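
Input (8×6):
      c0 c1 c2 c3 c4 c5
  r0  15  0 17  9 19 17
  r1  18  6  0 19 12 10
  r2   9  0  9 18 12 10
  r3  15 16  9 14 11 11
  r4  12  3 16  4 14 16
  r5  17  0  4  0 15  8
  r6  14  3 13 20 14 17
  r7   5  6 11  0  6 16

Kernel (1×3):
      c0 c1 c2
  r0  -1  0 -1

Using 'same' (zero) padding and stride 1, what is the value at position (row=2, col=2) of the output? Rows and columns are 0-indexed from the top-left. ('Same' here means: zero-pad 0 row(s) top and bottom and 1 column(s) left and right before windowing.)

-18

The receptive field on the zero-padded input at this output position is [0 9 18]. Elementwise product with the kernel and sum: 0·-1 + 18·-1.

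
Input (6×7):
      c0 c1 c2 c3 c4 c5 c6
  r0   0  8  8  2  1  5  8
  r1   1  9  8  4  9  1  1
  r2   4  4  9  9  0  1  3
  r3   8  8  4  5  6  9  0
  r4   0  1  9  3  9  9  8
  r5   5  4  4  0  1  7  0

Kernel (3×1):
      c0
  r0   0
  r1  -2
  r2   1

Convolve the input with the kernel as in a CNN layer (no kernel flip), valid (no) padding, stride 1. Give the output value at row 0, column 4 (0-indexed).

-18

The receptive field on the input at this output position is [1 / 9 / 0]. Elementwise product with the kernel and sum: 9·-2 + 0·1.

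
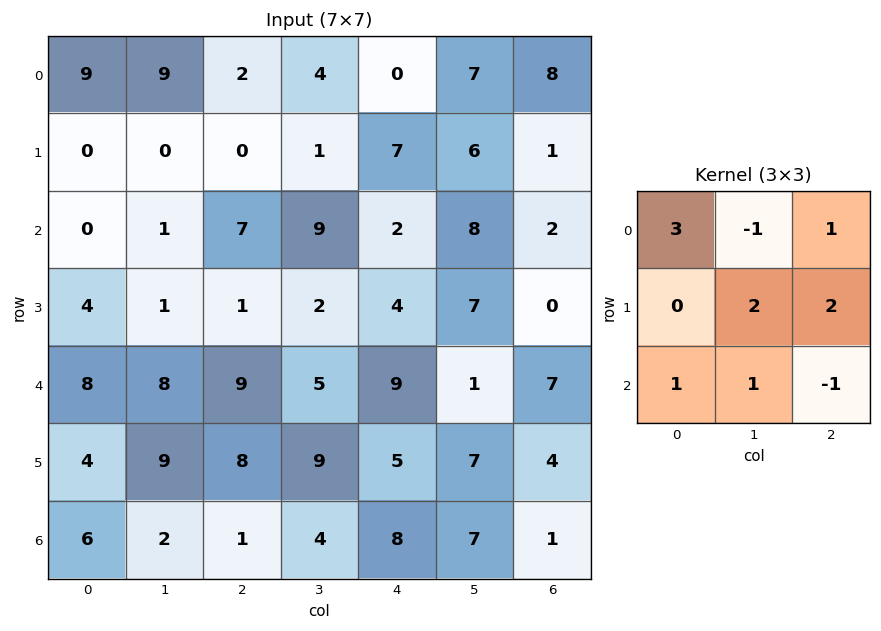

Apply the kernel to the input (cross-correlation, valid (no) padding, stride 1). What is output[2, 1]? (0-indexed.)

The receptive field on the input at this output position is [1 7 9 / 1 1 2 / 8 9 5]. Elementwise product with the kernel and sum: 1·3 + 7·-1 + 9·1 + 1·2 + 2·2 + 8·1 + 9·1 + 5·-1.

23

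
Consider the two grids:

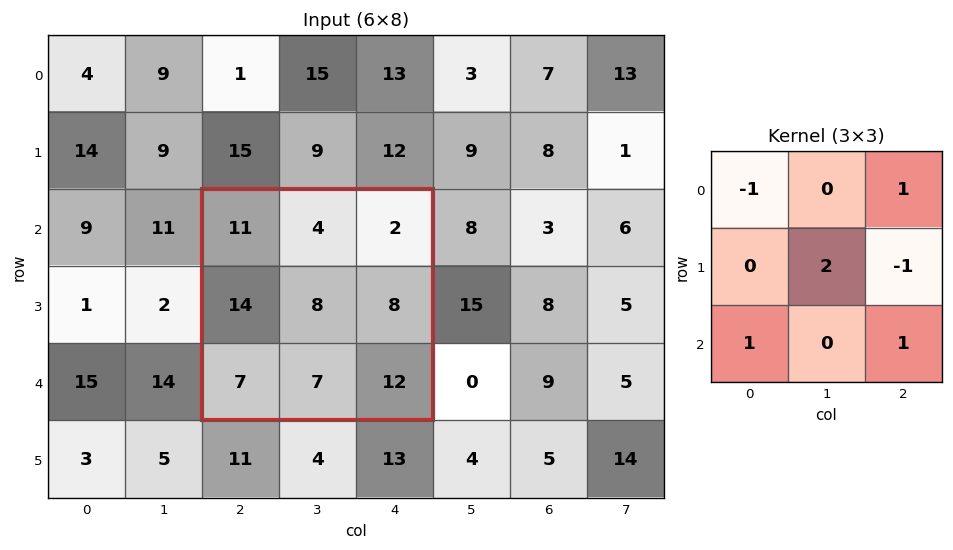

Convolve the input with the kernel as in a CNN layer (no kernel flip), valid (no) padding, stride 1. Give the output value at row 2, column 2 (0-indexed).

The receptive field on the input at this output position is [11 4 2 / 14 8 8 / 7 7 12]. Elementwise product with the kernel and sum: 11·-1 + 2·1 + 8·2 + 8·-1 + 7·1 + 12·1.

18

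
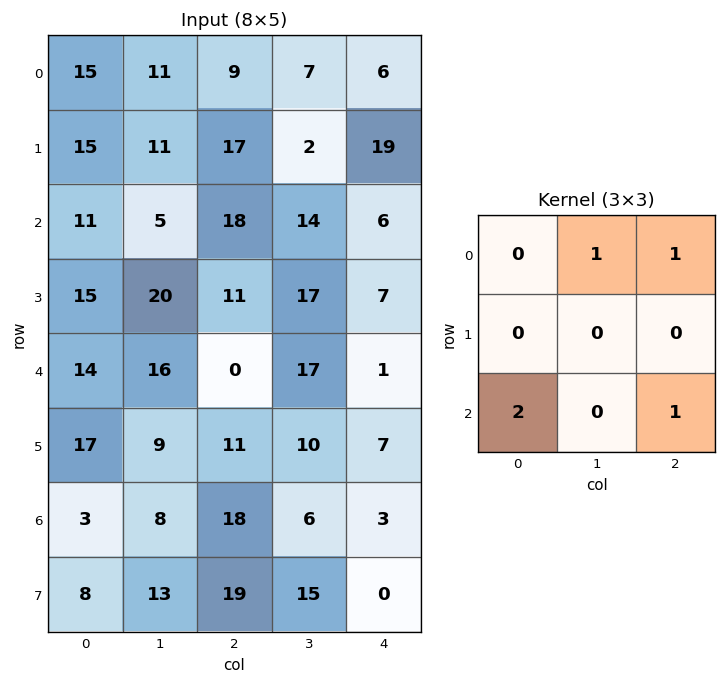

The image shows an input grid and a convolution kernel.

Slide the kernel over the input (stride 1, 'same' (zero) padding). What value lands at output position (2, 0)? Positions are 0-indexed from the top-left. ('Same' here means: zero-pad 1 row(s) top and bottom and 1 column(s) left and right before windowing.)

The receptive field on the zero-padded input at this output position is [0 15 11 / 0 11 5 / 0 15 20]. Elementwise product with the kernel and sum: 15·1 + 11·1 + 0·2 + 20·1.

46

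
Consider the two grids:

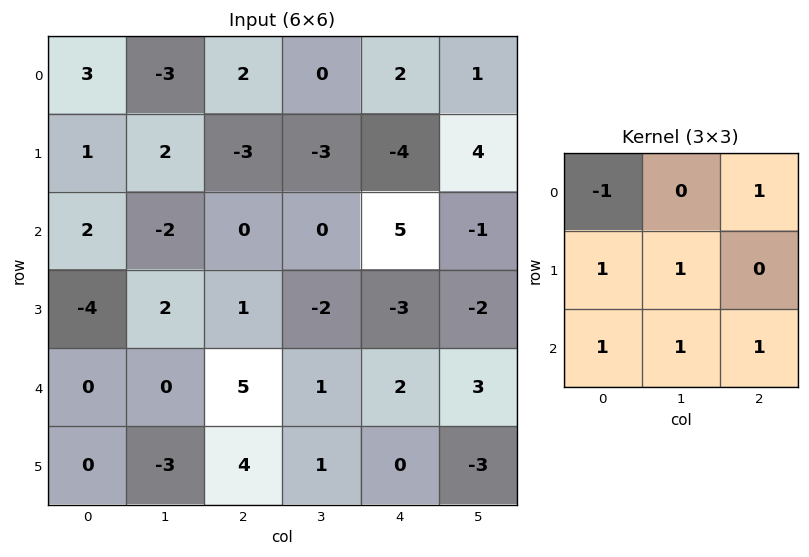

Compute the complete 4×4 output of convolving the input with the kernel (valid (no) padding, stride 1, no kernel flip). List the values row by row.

Output[0,0]: The receptive field on the input at this output position is [3 -3 2 / 1 2 -3 / 2 -2 0]. Elementwise product with the kernel and sum: 3·-1 + 2·1 + 1·1 + 2·1 + 2·1 + -2·1 + 0·1.
Output[0,1]: The receptive field on the input at this output position is [-3 2 0 / 2 -3 -3 / -2 0 0]. Elementwise product with the kernel and sum: -3·-1 + 0·1 + 2·1 + -3·1 + -2·1 + 0·1 + 0·1.

2 0 -1 -2
-5 -6 -5 5
1 11 12 0
6 3 7 1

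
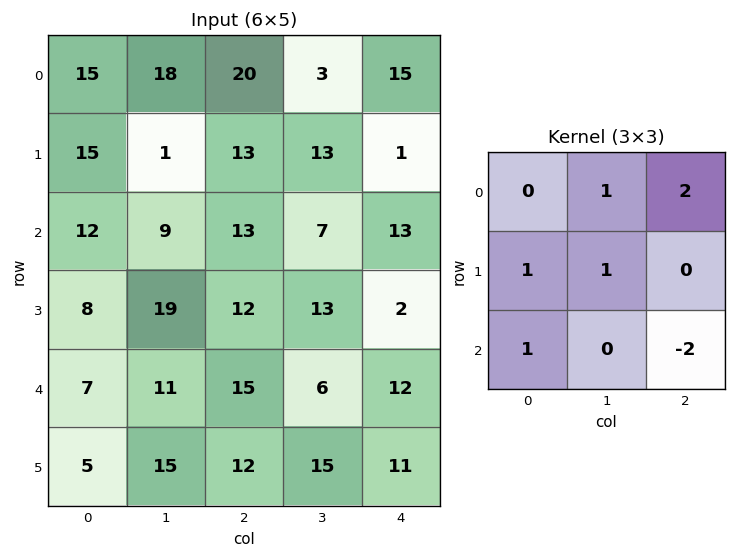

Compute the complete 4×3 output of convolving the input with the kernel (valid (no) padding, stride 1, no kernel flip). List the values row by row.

Output[0,0]: The receptive field on the input at this output position is [15 18 20 / 15 1 13 / 12 9 13]. Elementwise product with the kernel and sum: 18·1 + 20·2 + 15·1 + 1·1 + 12·1 + 13·-2.
Output[0,1]: The receptive field on the input at this output position is [18 20 3 / 1 13 13 / 9 13 7]. Elementwise product with the kernel and sum: 20·1 + 3·2 + 1·1 + 13·1 + 9·1 + 7·-2.

60 35 46
32 54 43
39 57 49
42 49 28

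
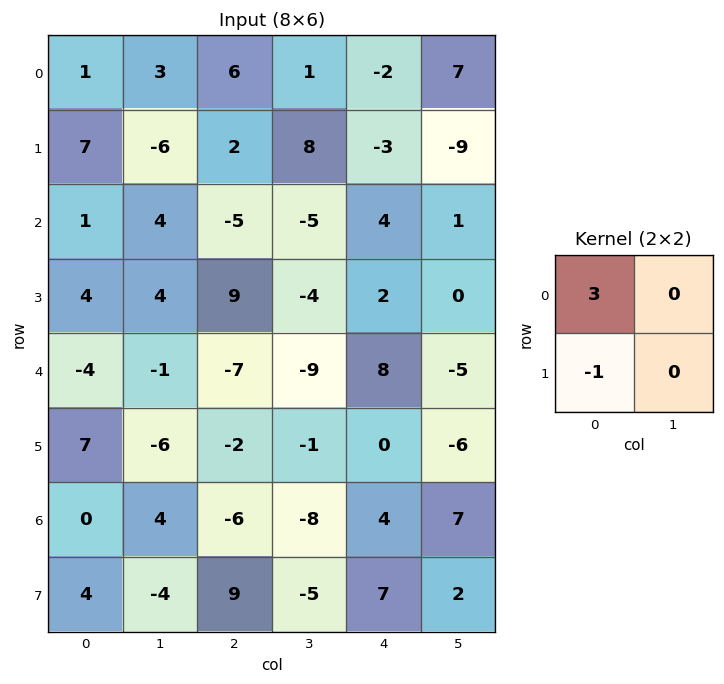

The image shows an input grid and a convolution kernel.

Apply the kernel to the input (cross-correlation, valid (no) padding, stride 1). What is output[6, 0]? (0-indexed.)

The receptive field on the input at this output position is [0 4 / 4 -4]. Elementwise product with the kernel and sum: 0·3 + 4·-1.

-4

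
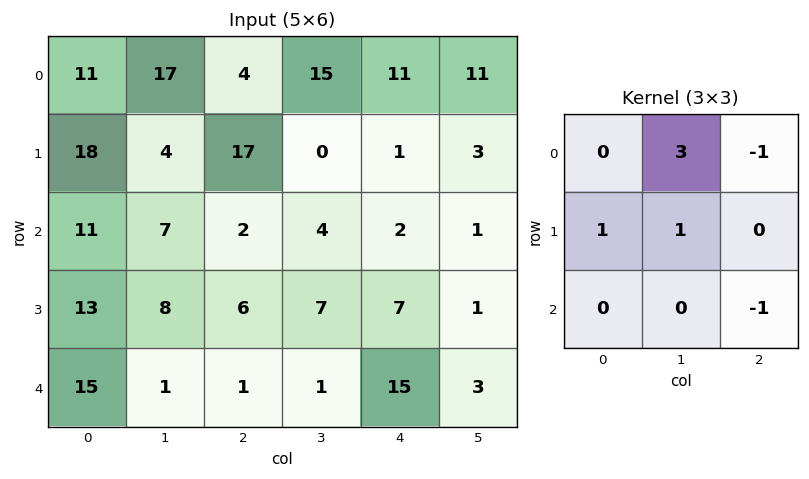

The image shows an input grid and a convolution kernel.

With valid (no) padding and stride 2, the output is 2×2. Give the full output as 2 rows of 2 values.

Output[0,0]: The receptive field on the input at this output position is [11 17 4 / 18 4 17 / 11 7 2]. Elementwise product with the kernel and sum: 17·3 + 4·-1 + 18·1 + 4·1 + 2·-1.

67 49
39 8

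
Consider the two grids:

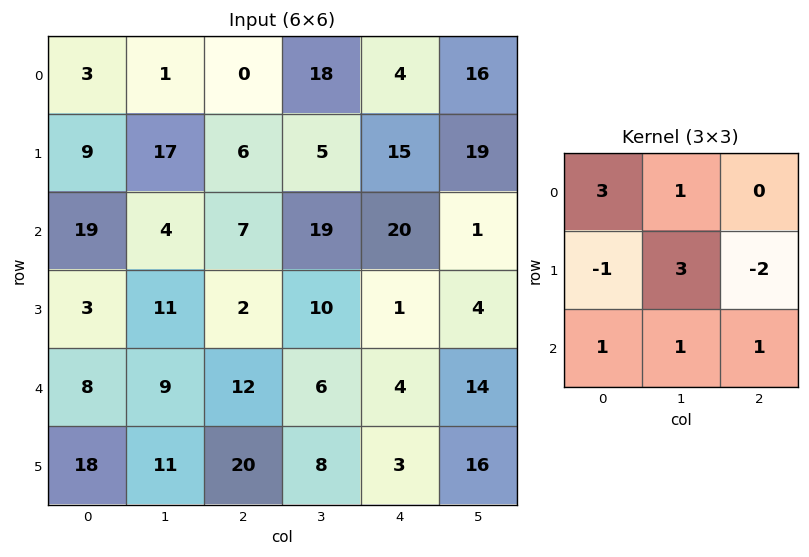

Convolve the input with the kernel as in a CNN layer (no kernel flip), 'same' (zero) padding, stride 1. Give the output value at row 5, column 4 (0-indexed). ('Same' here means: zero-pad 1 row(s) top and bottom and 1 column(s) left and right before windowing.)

The receptive field on the zero-padded input at this output position is [6 4 14 / 8 3 16 / 0 0 0]. Elementwise product with the kernel and sum: 6·3 + 4·1 + 8·-1 + 3·3 + 16·-2 + 0·1 + 0·1 + 0·1.

-9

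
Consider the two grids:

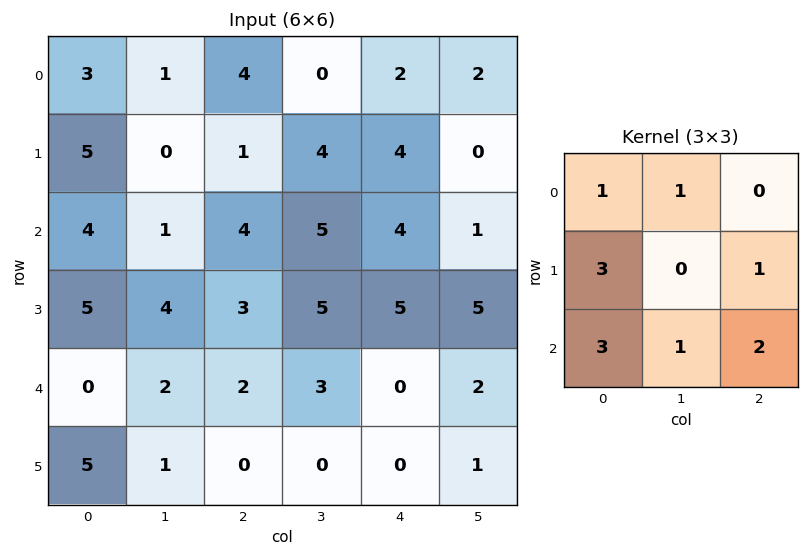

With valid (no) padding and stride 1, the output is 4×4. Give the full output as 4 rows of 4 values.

41 26 36 35
46 34 45 54
29 36 32 42
27 19 14 23

Output[0,0]: The receptive field on the input at this output position is [3 1 4 / 5 0 1 / 4 1 4]. Elementwise product with the kernel and sum: 3·1 + 1·1 + 5·3 + 1·1 + 4·3 + 1·1 + 4·2.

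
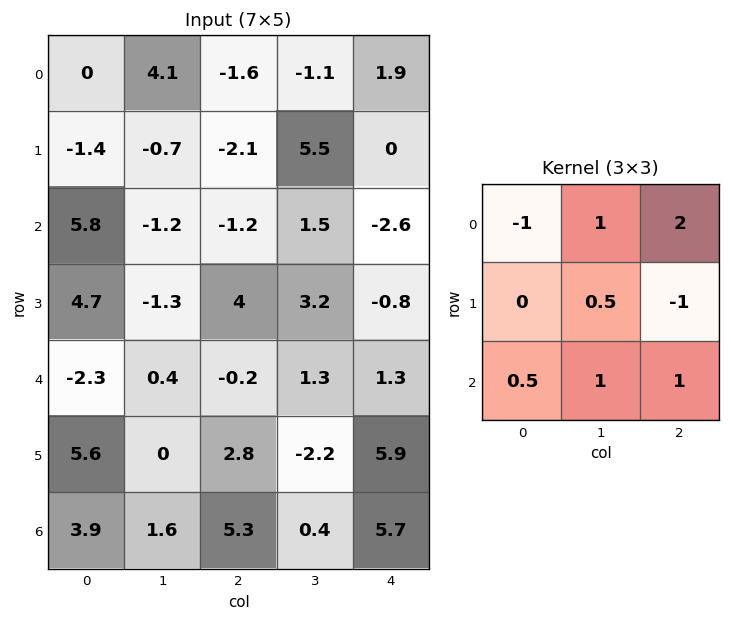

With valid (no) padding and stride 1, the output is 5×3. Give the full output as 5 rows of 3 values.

3.15 -14.75 5.35
2.15 14.05 15.35
-15 3.1 2.4
8 10.9 2.05
8.35 12.1 5.85

Output[0,0]: The receptive field on the input at this output position is [0 4.1 -1.6 / -1.4 -0.7 -2.1 / 5.8 -1.2 -1.2]. Elementwise product with the kernel and sum: 0·-1 + 4.1·1 + -1.6·2 + -0.7·0.5 + -2.1·-1 + 5.8·0.5 + -1.2·1 + -1.2·1.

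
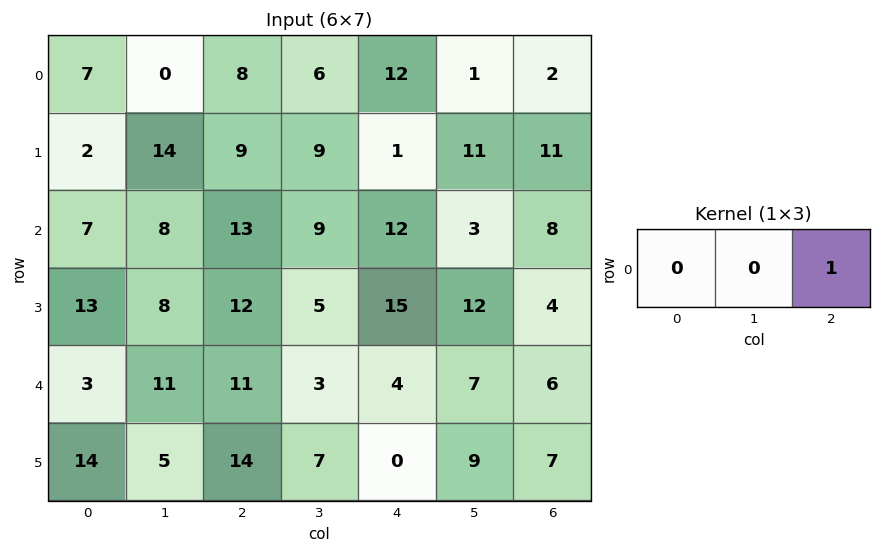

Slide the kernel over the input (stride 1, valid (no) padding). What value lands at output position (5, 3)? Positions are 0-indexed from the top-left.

9

The receptive field on the input at this output position is [7 0 9]. Elementwise product with the kernel and sum: 9·1.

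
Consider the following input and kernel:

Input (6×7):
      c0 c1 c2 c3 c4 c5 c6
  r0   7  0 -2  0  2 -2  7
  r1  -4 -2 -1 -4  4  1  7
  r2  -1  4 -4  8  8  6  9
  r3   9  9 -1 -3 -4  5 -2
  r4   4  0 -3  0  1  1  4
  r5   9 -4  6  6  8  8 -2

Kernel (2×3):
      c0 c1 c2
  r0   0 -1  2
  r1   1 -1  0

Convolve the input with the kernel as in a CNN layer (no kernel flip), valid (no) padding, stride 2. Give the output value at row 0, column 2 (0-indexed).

19

The receptive field on the input at this output position is [2 -2 7 / 4 1 7]. Elementwise product with the kernel and sum: -2·-1 + 7·2 + 4·1 + 1·-1.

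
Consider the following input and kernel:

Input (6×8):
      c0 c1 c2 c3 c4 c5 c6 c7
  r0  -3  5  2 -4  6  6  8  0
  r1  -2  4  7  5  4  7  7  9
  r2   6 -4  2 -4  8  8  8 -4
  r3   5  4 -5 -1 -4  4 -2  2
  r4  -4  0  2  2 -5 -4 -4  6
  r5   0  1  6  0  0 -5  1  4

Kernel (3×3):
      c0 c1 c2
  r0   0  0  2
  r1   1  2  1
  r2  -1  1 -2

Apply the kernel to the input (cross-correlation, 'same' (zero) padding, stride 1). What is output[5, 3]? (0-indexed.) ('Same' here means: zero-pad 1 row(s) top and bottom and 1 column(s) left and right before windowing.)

The receptive field on the zero-padded input at this output position is [2 2 -5 / 6 0 0 / 0 0 0]. Elementwise product with the kernel and sum: -5·2 + 6·1 + 0·2 + 0·1 + 0·-1 + 0·1 + 0·-2.

-4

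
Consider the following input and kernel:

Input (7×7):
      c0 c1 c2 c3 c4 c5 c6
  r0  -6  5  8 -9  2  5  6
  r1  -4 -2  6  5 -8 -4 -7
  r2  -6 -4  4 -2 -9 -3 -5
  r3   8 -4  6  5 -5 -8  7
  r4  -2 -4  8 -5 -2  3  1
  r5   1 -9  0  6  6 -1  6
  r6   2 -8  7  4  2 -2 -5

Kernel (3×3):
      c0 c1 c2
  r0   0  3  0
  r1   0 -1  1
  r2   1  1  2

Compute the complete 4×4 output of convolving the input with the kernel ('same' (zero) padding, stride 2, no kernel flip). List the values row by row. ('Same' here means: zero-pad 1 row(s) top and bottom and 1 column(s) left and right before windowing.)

Output[0,0]: The receptive field on the zero-padded input at this output position is [0 0 0 / 0 -6 5 / 0 -4 -2]. Elementwise product with the kernel and sum: 0·3 + -6·-1 + 5·1 + 0·1 + -4·1 + -2·2.

3 -3 -8 -17
-10 24 -34 -17
5 8 0 25
-7 -3 14 23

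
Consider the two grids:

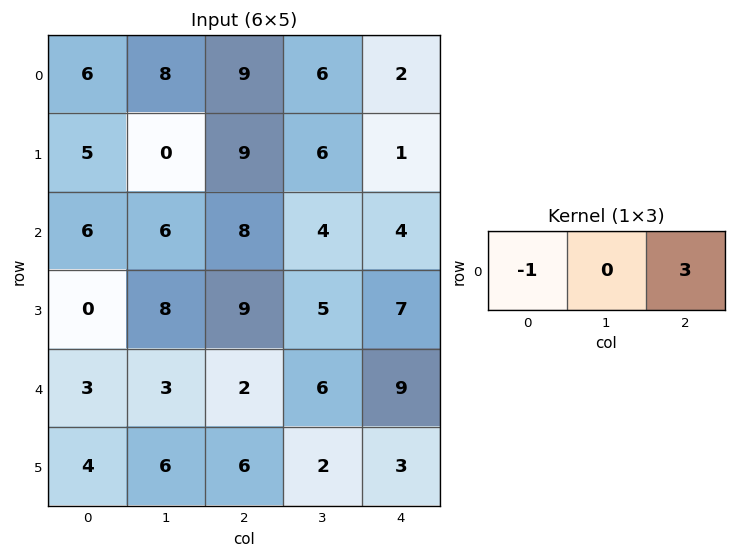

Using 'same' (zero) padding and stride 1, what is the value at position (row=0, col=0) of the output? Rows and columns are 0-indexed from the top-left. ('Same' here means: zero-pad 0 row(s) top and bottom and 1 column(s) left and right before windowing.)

The receptive field on the zero-padded input at this output position is [0 6 8]. Elementwise product with the kernel and sum: 0·-1 + 8·3.

24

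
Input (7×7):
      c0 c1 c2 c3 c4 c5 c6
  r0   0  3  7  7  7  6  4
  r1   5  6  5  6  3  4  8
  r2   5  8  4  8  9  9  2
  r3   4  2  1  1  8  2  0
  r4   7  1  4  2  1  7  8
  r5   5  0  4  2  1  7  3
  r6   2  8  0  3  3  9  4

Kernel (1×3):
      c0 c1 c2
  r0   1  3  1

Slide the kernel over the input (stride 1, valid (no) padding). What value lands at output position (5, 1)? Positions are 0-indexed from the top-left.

The receptive field on the input at this output position is [0 4 2]. Elementwise product with the kernel and sum: 0·1 + 4·3 + 2·1.

14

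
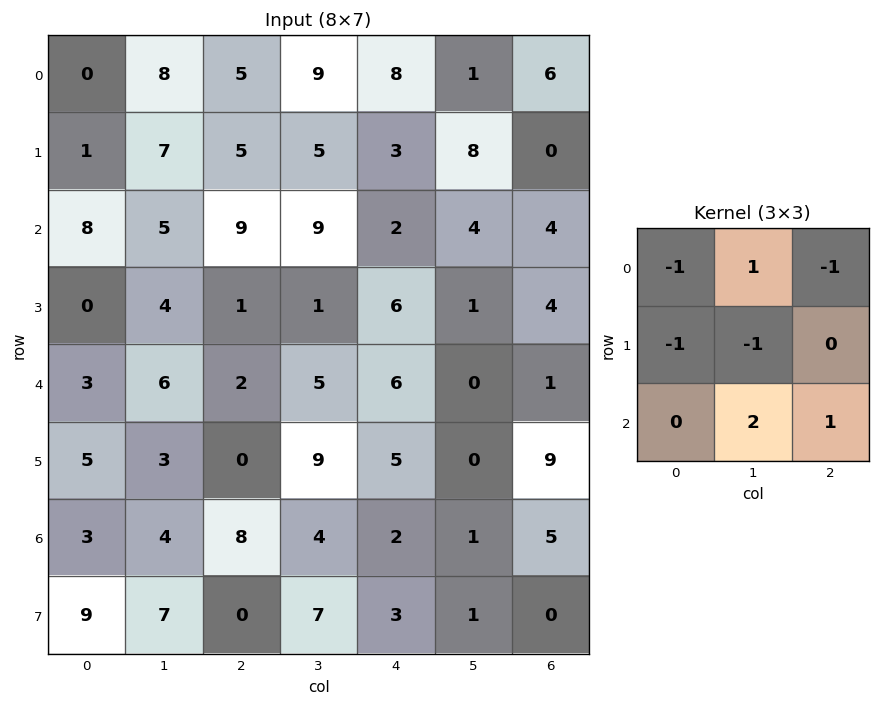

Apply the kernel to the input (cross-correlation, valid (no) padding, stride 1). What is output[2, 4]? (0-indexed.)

-8

The receptive field on the input at this output position is [2 4 4 / 6 1 4 / 6 0 1]. Elementwise product with the kernel and sum: 2·-1 + 4·1 + 4·-1 + 6·-1 + 1·-1 + 0·2 + 1·1.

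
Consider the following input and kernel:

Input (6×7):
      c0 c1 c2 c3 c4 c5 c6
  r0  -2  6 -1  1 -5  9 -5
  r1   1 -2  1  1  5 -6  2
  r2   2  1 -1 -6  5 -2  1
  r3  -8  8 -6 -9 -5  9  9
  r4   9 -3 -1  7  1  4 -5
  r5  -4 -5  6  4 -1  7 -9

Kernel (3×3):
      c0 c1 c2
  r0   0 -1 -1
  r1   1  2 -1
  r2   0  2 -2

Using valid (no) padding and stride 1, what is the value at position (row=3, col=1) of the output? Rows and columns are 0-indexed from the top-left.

7

The receptive field on the input at this output position is [8 -6 -9 / -3 -1 7 / -5 6 4]. Elementwise product with the kernel and sum: -6·-1 + -9·-1 + -3·1 + -1·2 + 7·-1 + 6·2 + 4·-2.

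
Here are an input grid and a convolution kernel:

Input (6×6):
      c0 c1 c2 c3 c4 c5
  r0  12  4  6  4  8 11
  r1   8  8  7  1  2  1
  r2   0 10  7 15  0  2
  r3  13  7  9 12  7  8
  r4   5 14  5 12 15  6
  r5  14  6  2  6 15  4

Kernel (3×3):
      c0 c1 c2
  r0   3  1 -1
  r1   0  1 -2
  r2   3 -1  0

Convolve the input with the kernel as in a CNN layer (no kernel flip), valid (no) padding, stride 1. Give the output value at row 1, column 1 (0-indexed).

19

The receptive field on the input at this output position is [8 7 1 / 10 7 15 / 7 9 12]. Elementwise product with the kernel and sum: 8·3 + 7·1 + 1·-1 + 7·1 + 15·-2 + 7·3 + 9·-1.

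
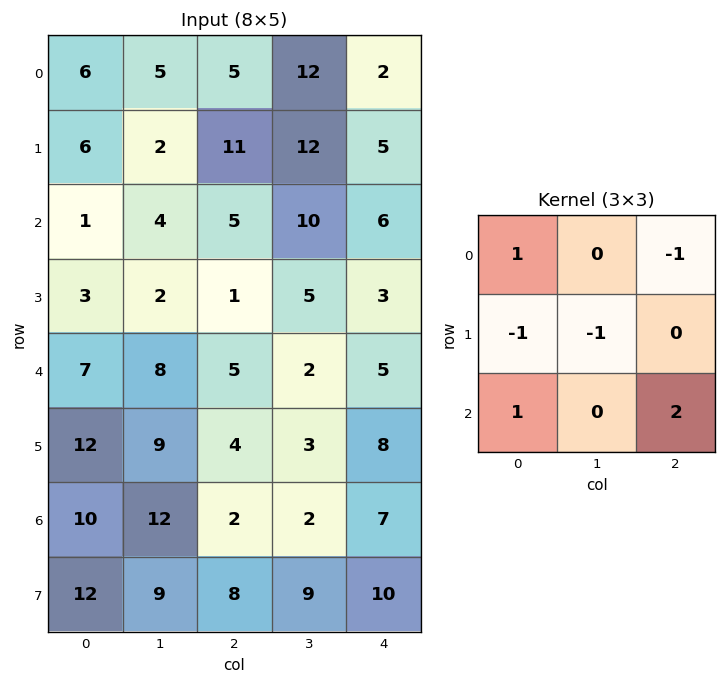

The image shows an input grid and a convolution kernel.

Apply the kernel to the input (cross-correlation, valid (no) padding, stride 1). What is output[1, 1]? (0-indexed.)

The receptive field on the input at this output position is [2 11 12 / 4 5 10 / 2 1 5]. Elementwise product with the kernel and sum: 2·1 + 12·-1 + 4·-1 + 5·-1 + 2·1 + 5·2.

-7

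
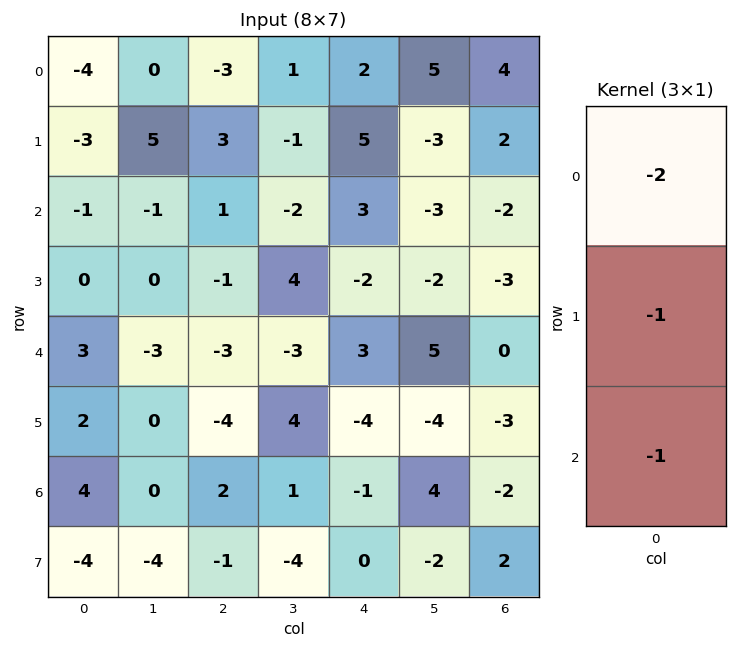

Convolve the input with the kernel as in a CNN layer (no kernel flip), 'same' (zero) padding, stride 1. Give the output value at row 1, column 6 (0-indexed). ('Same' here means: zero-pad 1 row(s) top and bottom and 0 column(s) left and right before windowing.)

-8

The receptive field on the zero-padded input at this output position is [4 / 2 / -2]. Elementwise product with the kernel and sum: 4·-2 + 2·-1 + -2·-1.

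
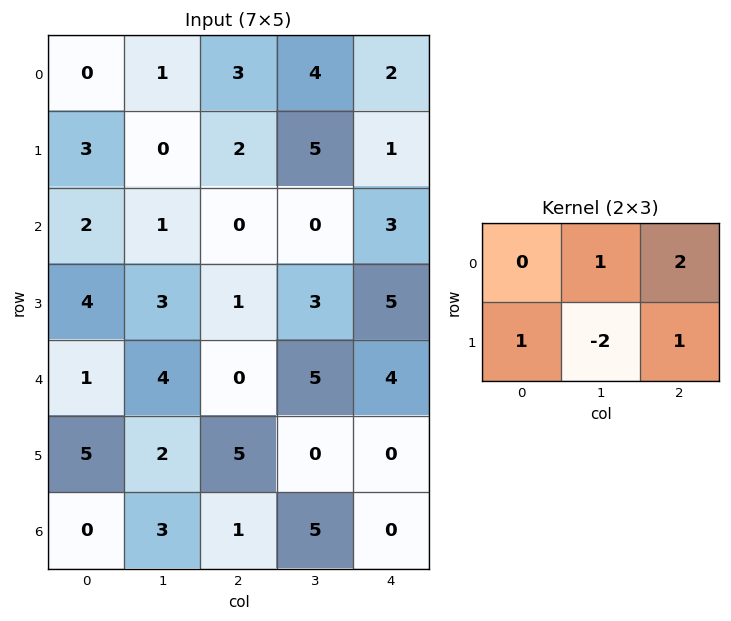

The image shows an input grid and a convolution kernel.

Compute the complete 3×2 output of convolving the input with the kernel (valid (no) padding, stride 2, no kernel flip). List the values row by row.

12 1
0 6
10 18

Output[0,0]: The receptive field on the input at this output position is [0 1 3 / 3 0 2]. Elementwise product with the kernel and sum: 1·1 + 3·2 + 3·1 + 0·-2 + 2·1.
Output[0,1]: The receptive field on the input at this output position is [3 4 2 / 2 5 1]. Elementwise product with the kernel and sum: 4·1 + 2·2 + 2·1 + 5·-2 + 1·1.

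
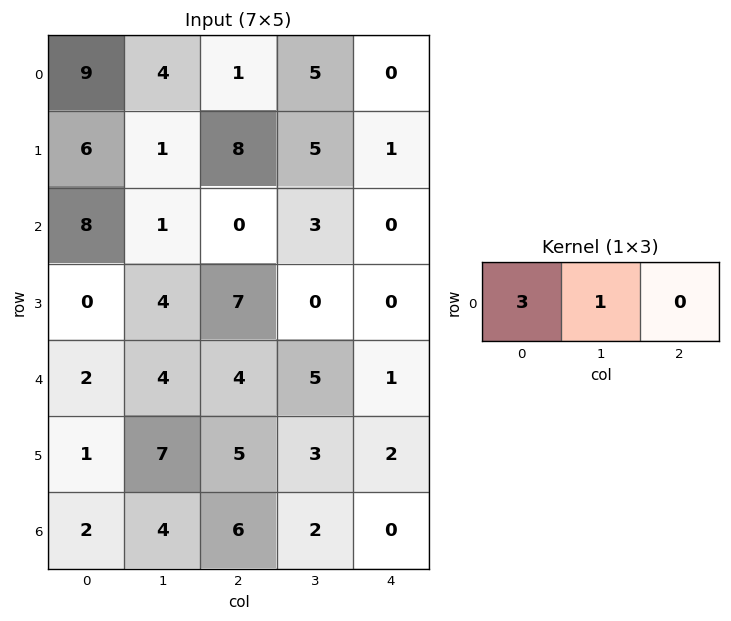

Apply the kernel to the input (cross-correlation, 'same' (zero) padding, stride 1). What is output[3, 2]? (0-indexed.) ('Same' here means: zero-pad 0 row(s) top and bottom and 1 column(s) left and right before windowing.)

The receptive field on the zero-padded input at this output position is [4 7 0]. Elementwise product with the kernel and sum: 4·3 + 7·1.

19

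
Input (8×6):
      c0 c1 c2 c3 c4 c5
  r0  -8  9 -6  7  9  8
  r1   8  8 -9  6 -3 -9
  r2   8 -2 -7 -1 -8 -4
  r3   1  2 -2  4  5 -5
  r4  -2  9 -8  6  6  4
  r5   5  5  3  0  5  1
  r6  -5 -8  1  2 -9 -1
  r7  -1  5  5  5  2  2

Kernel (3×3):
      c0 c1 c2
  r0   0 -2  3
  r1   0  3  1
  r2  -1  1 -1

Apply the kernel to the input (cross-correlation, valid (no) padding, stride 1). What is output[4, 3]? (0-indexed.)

The receptive field on the input at this output position is [6 6 4 / 0 5 1 / 2 -9 -1]. Elementwise product with the kernel and sum: 6·-2 + 4·3 + 5·3 + 1·1 + 2·-1 + -9·1 + -1·-1.

6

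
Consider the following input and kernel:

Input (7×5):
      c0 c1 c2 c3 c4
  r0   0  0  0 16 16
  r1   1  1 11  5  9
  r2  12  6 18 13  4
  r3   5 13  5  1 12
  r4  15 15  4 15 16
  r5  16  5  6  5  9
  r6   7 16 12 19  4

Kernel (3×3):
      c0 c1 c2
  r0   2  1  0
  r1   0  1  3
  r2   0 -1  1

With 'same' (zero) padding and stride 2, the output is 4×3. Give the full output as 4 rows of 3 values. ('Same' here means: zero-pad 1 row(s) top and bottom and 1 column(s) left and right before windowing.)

0 42 7
39 66 11
54 79 21
71 85 23

Output[0,0]: The receptive field on the zero-padded input at this output position is [0 0 0 / 0 0 0 / 0 1 1]. Elementwise product with the kernel and sum: 0·2 + 0·1 + 0·1 + 0·3 + 1·-1 + 1·1.
Output[0,1]: The receptive field on the zero-padded input at this output position is [0 0 0 / 0 0 16 / 1 11 5]. Elementwise product with the kernel and sum: 0·2 + 0·1 + 0·1 + 16·3 + 11·-1 + 5·1.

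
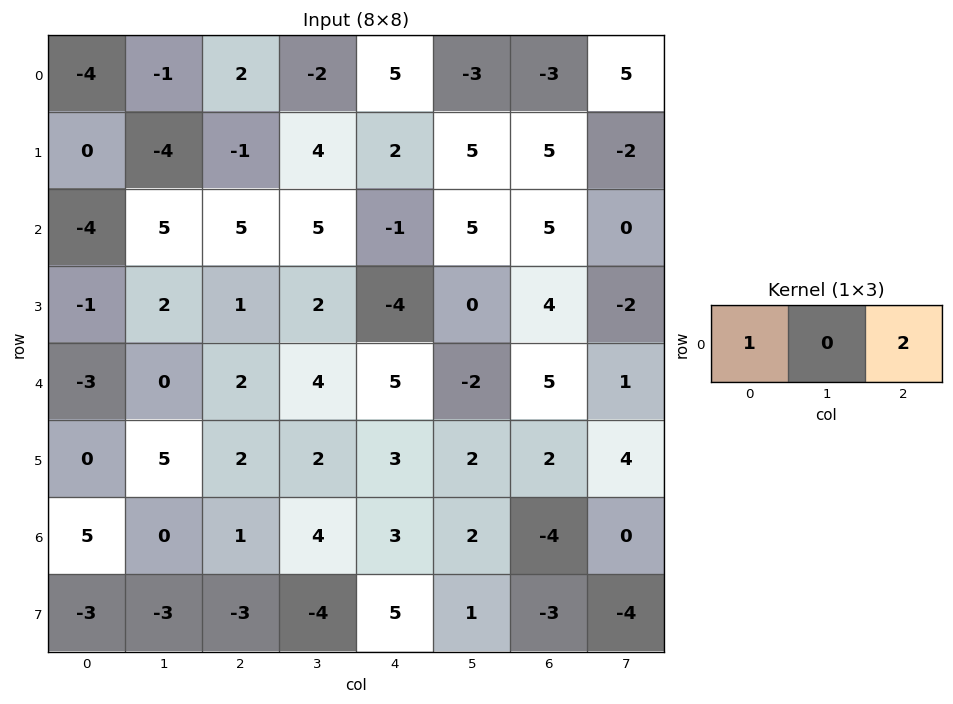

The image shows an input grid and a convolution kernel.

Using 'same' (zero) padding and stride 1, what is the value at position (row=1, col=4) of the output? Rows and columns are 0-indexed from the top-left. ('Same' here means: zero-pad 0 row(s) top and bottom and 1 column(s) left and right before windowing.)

The receptive field on the zero-padded input at this output position is [4 2 5]. Elementwise product with the kernel and sum: 4·1 + 5·2.

14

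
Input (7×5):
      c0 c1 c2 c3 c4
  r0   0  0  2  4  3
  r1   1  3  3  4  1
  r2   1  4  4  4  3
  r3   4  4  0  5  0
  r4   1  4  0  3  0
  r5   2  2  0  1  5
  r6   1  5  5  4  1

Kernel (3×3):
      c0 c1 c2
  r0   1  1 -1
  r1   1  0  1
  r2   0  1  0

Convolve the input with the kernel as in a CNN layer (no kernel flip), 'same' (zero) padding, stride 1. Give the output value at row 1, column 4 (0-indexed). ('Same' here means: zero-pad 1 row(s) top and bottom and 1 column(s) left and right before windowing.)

The receptive field on the zero-padded input at this output position is [4 3 0 / 4 1 0 / 4 3 0]. Elementwise product with the kernel and sum: 4·1 + 3·1 + 0·-1 + 4·1 + 0·1 + 3·1.

14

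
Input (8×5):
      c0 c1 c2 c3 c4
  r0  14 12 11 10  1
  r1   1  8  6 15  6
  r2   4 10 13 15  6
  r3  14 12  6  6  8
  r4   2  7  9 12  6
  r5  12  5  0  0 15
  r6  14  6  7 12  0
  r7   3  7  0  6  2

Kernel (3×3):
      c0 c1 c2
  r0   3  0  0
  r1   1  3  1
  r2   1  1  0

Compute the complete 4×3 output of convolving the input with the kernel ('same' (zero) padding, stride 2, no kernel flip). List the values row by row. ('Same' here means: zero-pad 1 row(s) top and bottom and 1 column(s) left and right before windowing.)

55 69 34
36 106 92
25 87 63
51 61 20

Output[0,0]: The receptive field on the zero-padded input at this output position is [0 0 0 / 0 14 12 / 0 1 8]. Elementwise product with the kernel and sum: 0·3 + 0·1 + 14·3 + 12·1 + 0·1 + 1·1.
Output[0,1]: The receptive field on the zero-padded input at this output position is [0 0 0 / 12 11 10 / 8 6 15]. Elementwise product with the kernel and sum: 0·3 + 12·1 + 11·3 + 10·1 + 8·1 + 6·1.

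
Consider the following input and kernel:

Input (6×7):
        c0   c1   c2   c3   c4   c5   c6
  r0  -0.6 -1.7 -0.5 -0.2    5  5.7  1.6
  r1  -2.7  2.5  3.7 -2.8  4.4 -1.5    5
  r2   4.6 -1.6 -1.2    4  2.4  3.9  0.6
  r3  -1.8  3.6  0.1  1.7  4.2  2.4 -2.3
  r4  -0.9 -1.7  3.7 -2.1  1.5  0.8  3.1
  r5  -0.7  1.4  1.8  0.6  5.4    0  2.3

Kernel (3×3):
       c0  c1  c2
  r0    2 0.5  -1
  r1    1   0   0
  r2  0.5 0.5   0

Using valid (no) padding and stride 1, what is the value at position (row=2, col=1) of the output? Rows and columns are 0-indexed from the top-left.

-3.2

The receptive field on the input at this output position is [-1.6 -1.2 4 / 3.6 0.1 1.7 / -1.7 3.7 -2.1]. Elementwise product with the kernel and sum: -1.6·2 + -1.2·0.5 + 4·-1 + 3.6·1 + -1.7·0.5 + 3.7·0.5.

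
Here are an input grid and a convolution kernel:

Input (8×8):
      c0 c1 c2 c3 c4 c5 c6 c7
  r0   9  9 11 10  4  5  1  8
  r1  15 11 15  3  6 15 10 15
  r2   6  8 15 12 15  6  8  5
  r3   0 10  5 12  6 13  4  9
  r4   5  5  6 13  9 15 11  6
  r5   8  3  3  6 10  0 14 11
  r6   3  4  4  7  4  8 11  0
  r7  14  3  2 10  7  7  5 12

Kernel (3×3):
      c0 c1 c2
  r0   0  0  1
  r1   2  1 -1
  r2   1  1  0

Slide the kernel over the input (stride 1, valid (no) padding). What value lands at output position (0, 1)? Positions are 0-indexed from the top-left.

The receptive field on the input at this output position is [9 11 10 / 11 15 3 / 8 15 12]. Elementwise product with the kernel and sum: 10·1 + 11·2 + 15·1 + 3·-1 + 8·1 + 15·1.

67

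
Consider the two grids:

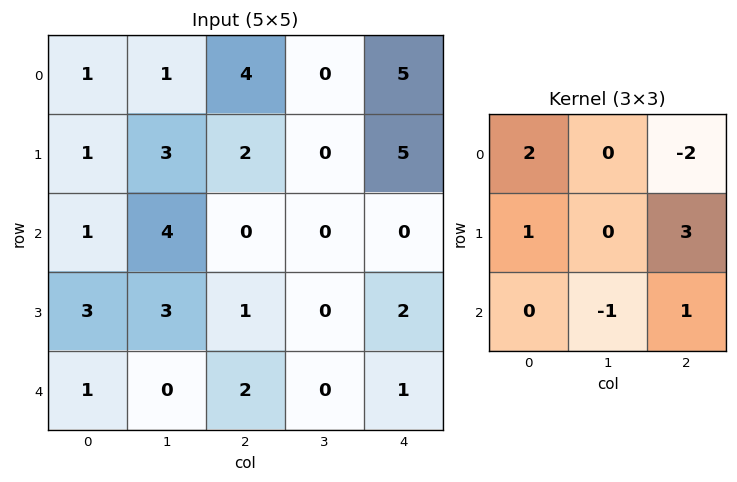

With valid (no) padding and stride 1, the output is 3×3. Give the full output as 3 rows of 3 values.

Output[0,0]: The receptive field on the input at this output position is [1 1 4 / 1 3 2 / 1 4 0]. Elementwise product with the kernel and sum: 1·2 + 4·-2 + 1·1 + 2·3 + 4·-1 + 0·1.
Output[0,1]: The receptive field on the input at this output position is [1 4 0 / 3 2 0 / 4 0 0]. Elementwise product with the kernel and sum: 1·2 + 0·-2 + 3·1 + 0·3 + 0·-1 + 0·1.

-3 5 15
-3 9 -4
10 9 8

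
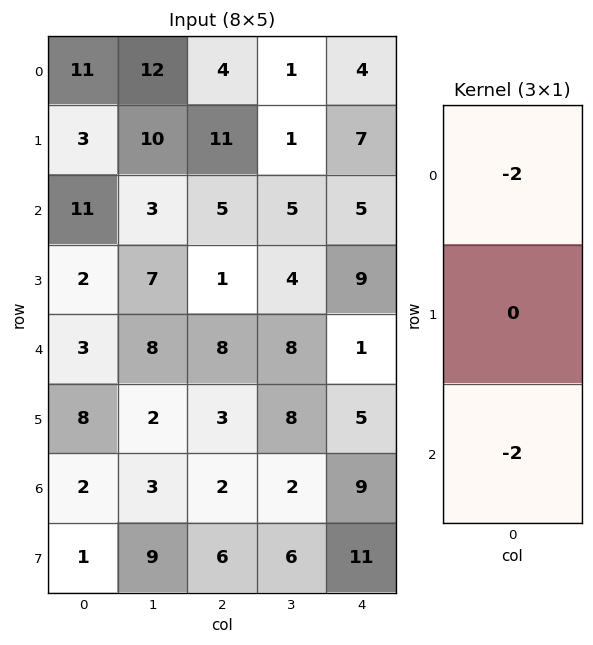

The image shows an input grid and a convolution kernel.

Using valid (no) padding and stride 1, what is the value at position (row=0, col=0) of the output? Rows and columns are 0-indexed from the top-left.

The receptive field on the input at this output position is [11 / 3 / 11]. Elementwise product with the kernel and sum: 11·-2 + 11·-2.

-44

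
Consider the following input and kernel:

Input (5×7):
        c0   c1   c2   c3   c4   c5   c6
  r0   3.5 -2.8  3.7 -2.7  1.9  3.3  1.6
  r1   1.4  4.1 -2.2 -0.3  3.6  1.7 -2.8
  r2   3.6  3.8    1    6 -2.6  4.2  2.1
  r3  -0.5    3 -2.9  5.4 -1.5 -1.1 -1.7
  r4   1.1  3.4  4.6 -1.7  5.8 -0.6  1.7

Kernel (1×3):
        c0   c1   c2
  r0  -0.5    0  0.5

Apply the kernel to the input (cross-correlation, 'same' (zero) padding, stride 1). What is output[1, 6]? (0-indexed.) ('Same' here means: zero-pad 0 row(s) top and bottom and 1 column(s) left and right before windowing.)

-0.85

The receptive field on the zero-padded input at this output position is [1.7 -2.8 0]. Elementwise product with the kernel and sum: 1.7·-0.5 + 0·0.5.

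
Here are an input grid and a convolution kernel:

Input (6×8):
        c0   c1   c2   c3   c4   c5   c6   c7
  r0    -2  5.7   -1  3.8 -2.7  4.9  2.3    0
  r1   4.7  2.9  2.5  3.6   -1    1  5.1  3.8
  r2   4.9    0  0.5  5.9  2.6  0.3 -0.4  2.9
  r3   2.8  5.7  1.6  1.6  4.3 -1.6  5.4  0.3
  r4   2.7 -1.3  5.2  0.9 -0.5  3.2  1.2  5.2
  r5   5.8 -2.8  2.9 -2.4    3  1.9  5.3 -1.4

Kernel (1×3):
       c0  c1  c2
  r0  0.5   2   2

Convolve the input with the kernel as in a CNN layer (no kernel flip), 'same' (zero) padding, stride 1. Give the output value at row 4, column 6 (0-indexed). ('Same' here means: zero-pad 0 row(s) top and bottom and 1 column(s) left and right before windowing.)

14.4

The receptive field on the zero-padded input at this output position is [3.2 1.2 5.2]. Elementwise product with the kernel and sum: 3.2·0.5 + 1.2·2 + 5.2·2.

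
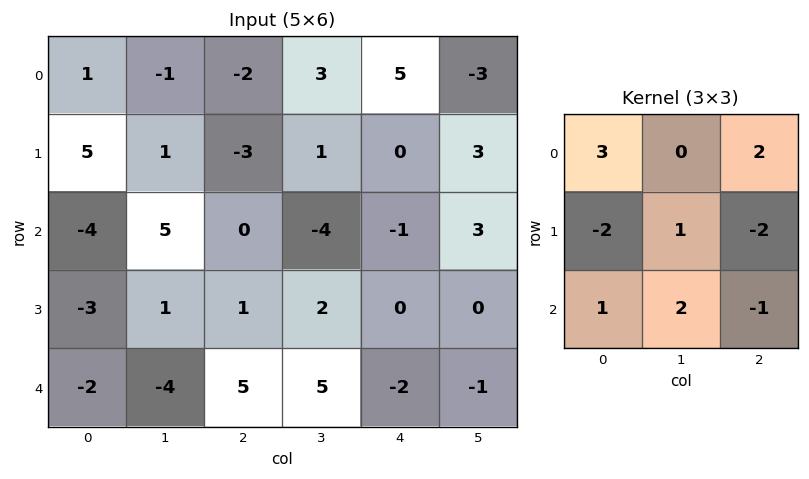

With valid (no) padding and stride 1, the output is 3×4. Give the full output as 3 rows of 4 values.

Output[0,0]: The receptive field on the input at this output position is [1 -1 -2 / 5 1 -3 / -4 5 0]. Elementwise product with the kernel and sum: 1·3 + -2·2 + 5·-2 + 1·1 + -3·-2 + -4·1 + 5·2 + 0·-1.
Output[0,1]: The receptive field on the input at this output position is [-1 -2 3 / 1 -3 1 / 5 0 -4]. Elementwise product with the kernel and sum: -1·3 + 3·2 + 1·-2 + -3·1 + 1·-2 + 5·1 + 0·2 + -4·-1.

2 5 4 -14
20 4 -6 12
-22 3 15 -8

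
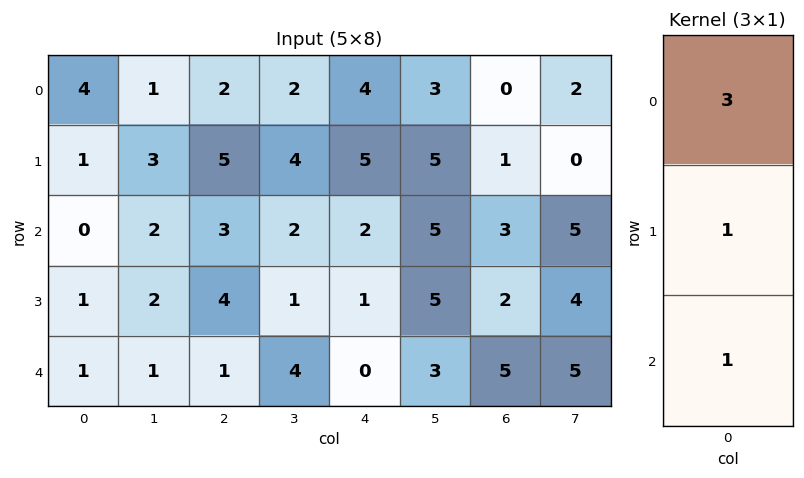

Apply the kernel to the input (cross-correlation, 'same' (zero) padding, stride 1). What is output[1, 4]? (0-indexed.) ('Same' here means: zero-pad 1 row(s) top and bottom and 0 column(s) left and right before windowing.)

The receptive field on the zero-padded input at this output position is [4 / 5 / 2]. Elementwise product with the kernel and sum: 4·3 + 5·1 + 2·1.

19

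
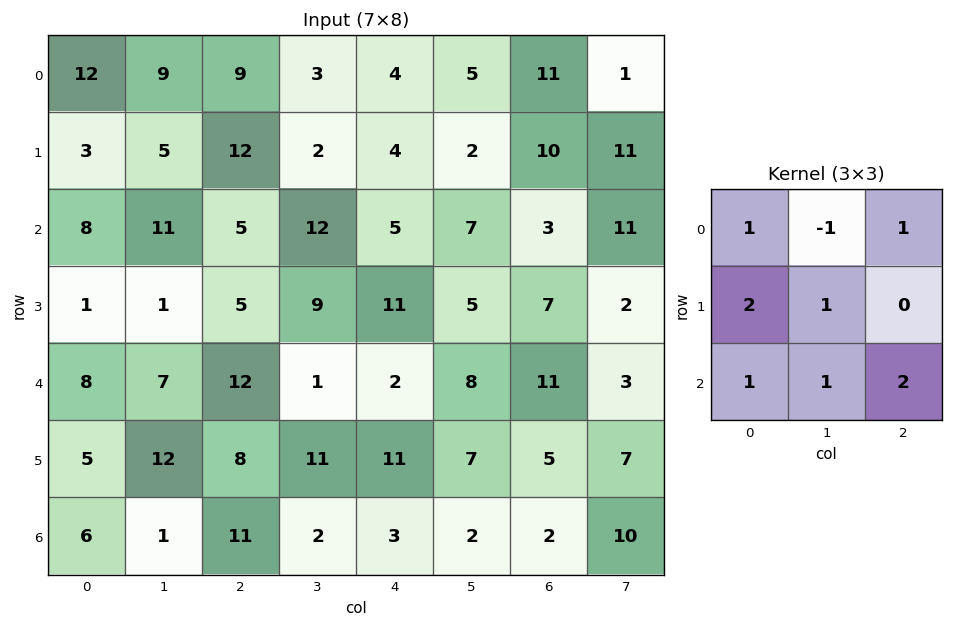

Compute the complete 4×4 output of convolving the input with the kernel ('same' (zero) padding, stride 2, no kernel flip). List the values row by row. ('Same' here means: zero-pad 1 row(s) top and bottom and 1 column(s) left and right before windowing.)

25 48 20 55
13 46 59 36
37 73 43 53
13 28 14 15

Output[0,0]: The receptive field on the zero-padded input at this output position is [0 0 0 / 0 12 9 / 0 3 5]. Elementwise product with the kernel and sum: 0·1 + 0·-1 + 0·1 + 0·2 + 12·1 + 0·1 + 3·1 + 5·2.
Output[0,1]: The receptive field on the zero-padded input at this output position is [0 0 0 / 9 9 3 / 5 12 2]. Elementwise product with the kernel and sum: 0·1 + 0·-1 + 0·1 + 9·2 + 9·1 + 5·1 + 12·1 + 2·2.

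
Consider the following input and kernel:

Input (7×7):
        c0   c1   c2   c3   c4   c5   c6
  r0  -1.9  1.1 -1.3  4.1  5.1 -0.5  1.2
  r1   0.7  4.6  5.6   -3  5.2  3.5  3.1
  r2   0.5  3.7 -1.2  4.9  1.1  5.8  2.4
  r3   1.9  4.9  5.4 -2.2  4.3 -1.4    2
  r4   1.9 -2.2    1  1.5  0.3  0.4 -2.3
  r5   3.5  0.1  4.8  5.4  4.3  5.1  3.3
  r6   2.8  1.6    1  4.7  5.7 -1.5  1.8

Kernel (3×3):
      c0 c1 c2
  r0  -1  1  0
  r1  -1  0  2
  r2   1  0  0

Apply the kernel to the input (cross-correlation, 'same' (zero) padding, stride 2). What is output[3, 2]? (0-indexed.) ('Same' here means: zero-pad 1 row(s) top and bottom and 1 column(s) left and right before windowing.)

The receptive field on the zero-padded input at this output position is [5.4 4.3 5.1 / 4.7 5.7 -1.5 / 0 0 0]. Elementwise product with the kernel and sum: 5.4·-1 + 4.3·1 + 4.7·-1 + -1.5·2 + 0·1.

-8.8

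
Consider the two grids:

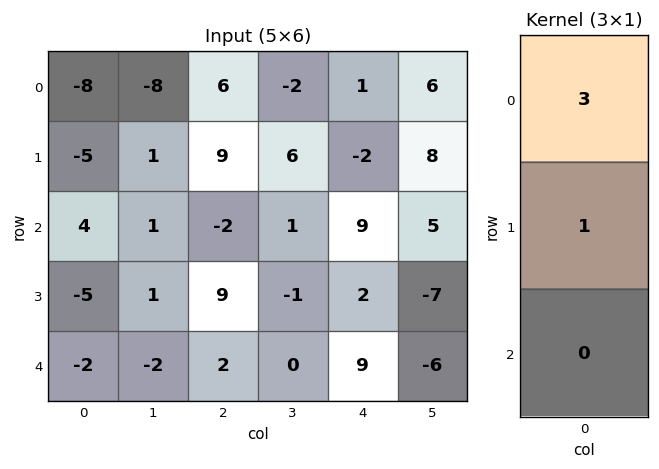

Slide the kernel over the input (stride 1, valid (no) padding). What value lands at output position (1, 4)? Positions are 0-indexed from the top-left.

The receptive field on the input at this output position is [-2 / 9 / 2]. Elementwise product with the kernel and sum: -2·3 + 9·1.

3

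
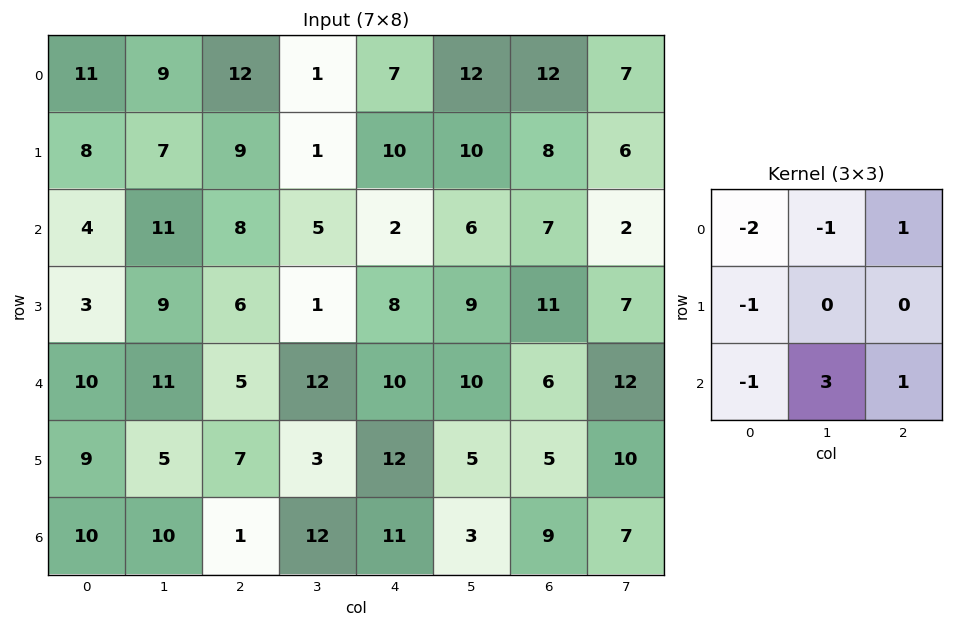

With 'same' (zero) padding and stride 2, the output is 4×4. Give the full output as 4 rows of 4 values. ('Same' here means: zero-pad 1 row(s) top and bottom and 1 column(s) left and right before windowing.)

Output[0,0]: The receptive field on the zero-padded input at this output position is [0 0 0 / 0 11 9 / 0 8 7]. Elementwise product with the kernel and sum: 0·-2 + 0·-1 + 0·1 + 0·-1 + 0·-1 + 8·3 + 7·1.
Output[0,1]: The receptive field on the zero-padded input at this output position is [0 0 0 / 9 12 1 / 7 9 1]. Elementwise product with the kernel and sum: 0·-2 + 0·-1 + 0·1 + 9·-1 + 7·-1 + 9·3 + 1·1.

31 12 38 8
17 -23 25 3
38 -15 25 -12
-4 -24 -25 -8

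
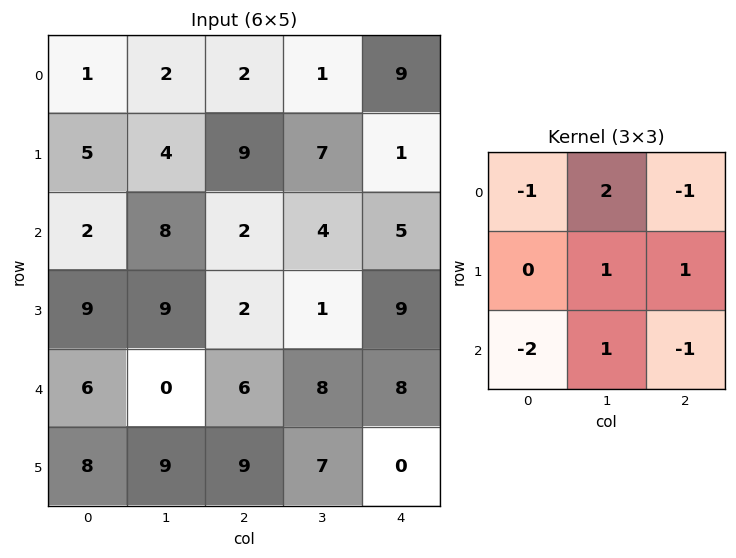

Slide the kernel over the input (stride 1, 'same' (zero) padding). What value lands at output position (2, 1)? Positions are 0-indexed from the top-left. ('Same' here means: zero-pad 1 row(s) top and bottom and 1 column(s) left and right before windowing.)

The receptive field on the zero-padded input at this output position is [5 4 9 / 2 8 2 / 9 9 2]. Elementwise product with the kernel and sum: 5·-1 + 4·2 + 9·-1 + 8·1 + 2·1 + 9·-2 + 9·1 + 2·-1.

-7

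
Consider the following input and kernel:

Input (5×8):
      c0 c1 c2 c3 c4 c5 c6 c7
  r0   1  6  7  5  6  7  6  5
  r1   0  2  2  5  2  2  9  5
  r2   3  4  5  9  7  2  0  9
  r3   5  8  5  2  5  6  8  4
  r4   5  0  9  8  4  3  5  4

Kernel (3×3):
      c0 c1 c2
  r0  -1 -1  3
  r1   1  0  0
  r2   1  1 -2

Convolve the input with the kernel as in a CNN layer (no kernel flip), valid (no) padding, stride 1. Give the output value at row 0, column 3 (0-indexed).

27

The receptive field on the input at this output position is [5 6 7 / 5 2 2 / 9 7 2]. Elementwise product with the kernel and sum: 5·-1 + 6·-1 + 7·3 + 5·1 + 9·1 + 7·1 + 2·-2.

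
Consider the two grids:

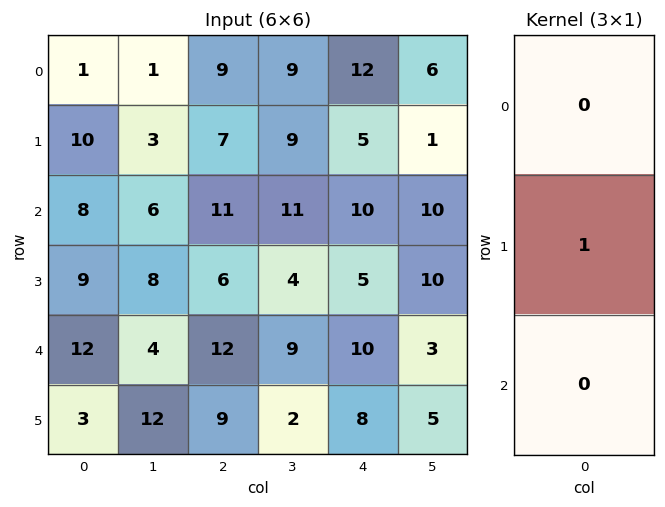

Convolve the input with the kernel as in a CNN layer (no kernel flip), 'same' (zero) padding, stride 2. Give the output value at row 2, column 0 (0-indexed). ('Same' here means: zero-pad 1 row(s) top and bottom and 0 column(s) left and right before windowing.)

The receptive field on the zero-padded input at this output position is [9 / 12 / 3]. Elementwise product with the kernel and sum: 12·1.

12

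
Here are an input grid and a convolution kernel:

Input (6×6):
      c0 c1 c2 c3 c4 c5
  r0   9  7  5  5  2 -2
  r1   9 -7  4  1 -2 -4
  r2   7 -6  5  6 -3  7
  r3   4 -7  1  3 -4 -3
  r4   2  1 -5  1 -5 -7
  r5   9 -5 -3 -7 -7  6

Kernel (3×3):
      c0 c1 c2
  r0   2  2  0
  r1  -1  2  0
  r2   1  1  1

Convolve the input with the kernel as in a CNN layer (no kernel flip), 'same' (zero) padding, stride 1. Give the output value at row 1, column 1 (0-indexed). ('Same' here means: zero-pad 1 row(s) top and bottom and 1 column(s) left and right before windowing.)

The receptive field on the zero-padded input at this output position is [9 7 5 / 9 -7 4 / 7 -6 5]. Elementwise product with the kernel and sum: 9·2 + 7·2 + 9·-1 + -7·2 + 7·1 + -6·1 + 5·1.

15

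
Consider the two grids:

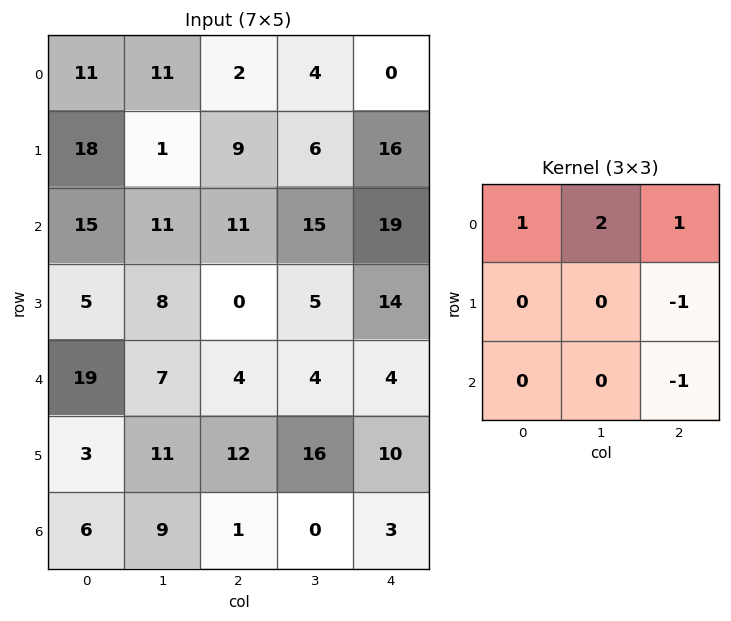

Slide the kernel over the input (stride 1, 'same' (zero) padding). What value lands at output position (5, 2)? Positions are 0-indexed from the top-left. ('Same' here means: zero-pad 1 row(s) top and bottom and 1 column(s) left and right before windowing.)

3

The receptive field on the zero-padded input at this output position is [7 4 4 / 11 12 16 / 9 1 0]. Elementwise product with the kernel and sum: 7·1 + 4·2 + 4·1 + 16·-1 + 0·-1.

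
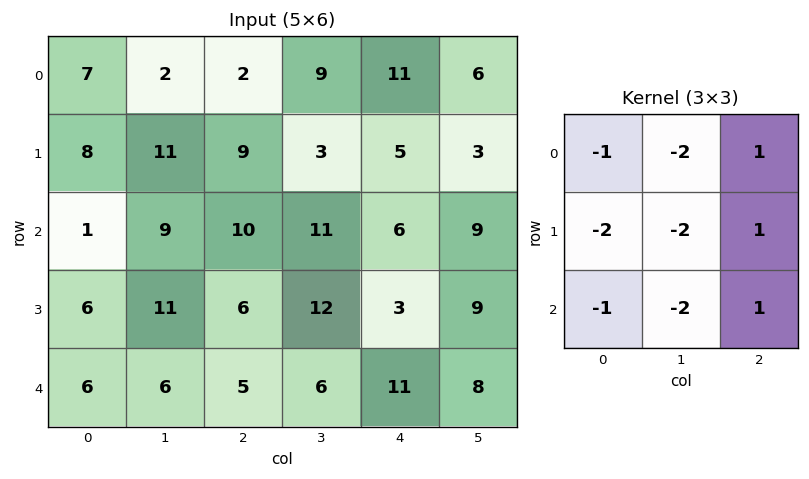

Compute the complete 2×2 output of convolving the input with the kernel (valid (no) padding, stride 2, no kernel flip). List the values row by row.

-47 -54
-50 -65

Output[0,0]: The receptive field on the input at this output position is [7 2 2 / 8 11 9 / 1 9 10]. Elementwise product with the kernel and sum: 7·-1 + 2·-2 + 2·1 + 8·-2 + 11·-2 + 9·1 + 1·-1 + 9·-2 + 10·1.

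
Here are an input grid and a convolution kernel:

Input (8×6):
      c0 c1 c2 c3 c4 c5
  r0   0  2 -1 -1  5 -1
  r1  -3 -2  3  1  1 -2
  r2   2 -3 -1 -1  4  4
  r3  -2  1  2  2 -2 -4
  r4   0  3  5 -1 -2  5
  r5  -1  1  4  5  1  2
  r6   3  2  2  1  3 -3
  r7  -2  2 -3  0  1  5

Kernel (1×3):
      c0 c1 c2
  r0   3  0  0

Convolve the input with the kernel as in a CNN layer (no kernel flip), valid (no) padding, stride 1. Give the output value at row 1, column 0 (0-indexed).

-9

The receptive field on the input at this output position is [-3 -2 3]. Elementwise product with the kernel and sum: -3·3.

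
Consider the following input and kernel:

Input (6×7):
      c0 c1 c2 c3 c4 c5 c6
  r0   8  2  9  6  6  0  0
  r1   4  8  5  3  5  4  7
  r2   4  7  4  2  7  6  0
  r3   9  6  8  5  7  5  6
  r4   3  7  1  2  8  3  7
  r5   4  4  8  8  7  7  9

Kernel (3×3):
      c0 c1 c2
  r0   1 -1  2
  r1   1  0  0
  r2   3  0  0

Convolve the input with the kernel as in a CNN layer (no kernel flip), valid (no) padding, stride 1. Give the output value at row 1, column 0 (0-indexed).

37

The receptive field on the input at this output position is [4 8 5 / 4 7 4 / 9 6 8]. Elementwise product with the kernel and sum: 4·1 + 8·-1 + 5·2 + 4·1 + 9·3.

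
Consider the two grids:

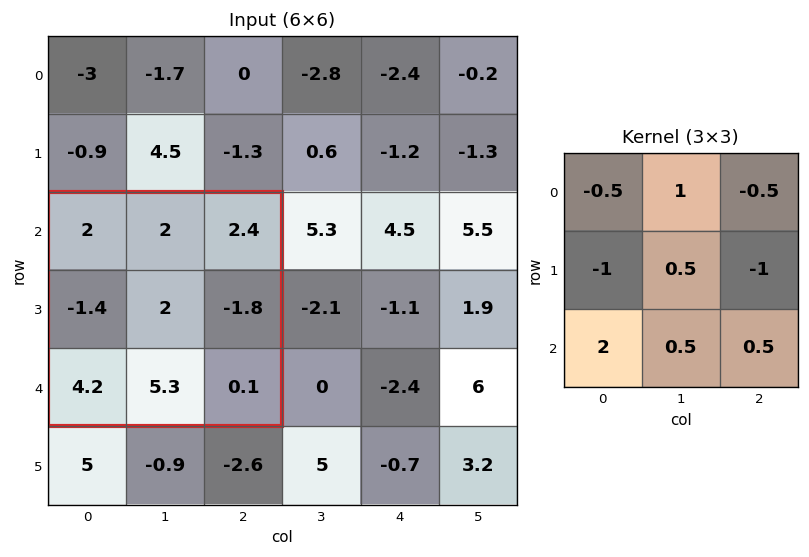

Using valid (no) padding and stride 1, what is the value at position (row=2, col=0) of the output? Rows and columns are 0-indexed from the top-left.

15.1

The receptive field on the input at this output position is [2 2 2.4 / -1.4 2 -1.8 / 4.2 5.3 0.1]. Elementwise product with the kernel and sum: 2·-0.5 + 2·1 + 2.4·-0.5 + -1.4·-1 + 2·0.5 + -1.8·-1 + 4.2·2 + 5.3·0.5 + 0.1·0.5.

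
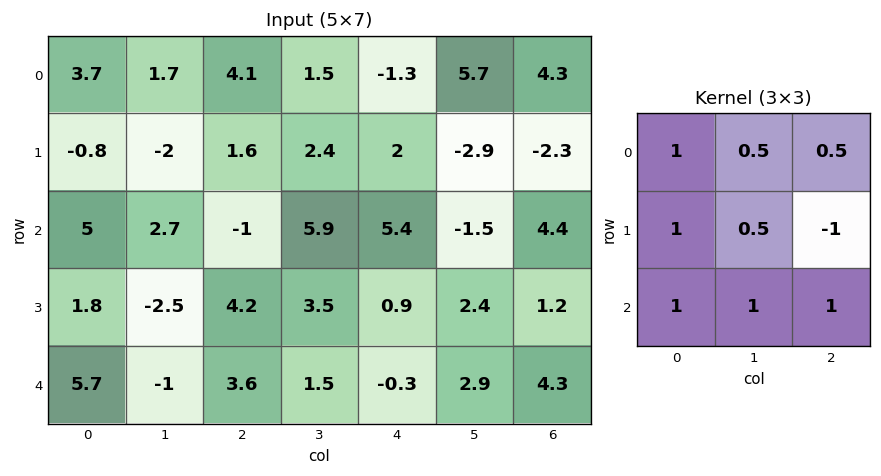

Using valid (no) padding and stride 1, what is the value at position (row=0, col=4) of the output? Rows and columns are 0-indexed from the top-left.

14.85

The receptive field on the input at this output position is [-1.3 5.7 4.3 / 2 -2.9 -2.3 / 5.4 -1.5 4.4]. Elementwise product with the kernel and sum: -1.3·1 + 5.7·0.5 + 4.3·0.5 + 2·1 + -2.9·0.5 + -2.3·-1 + 5.4·1 + -1.5·1 + 4.4·1.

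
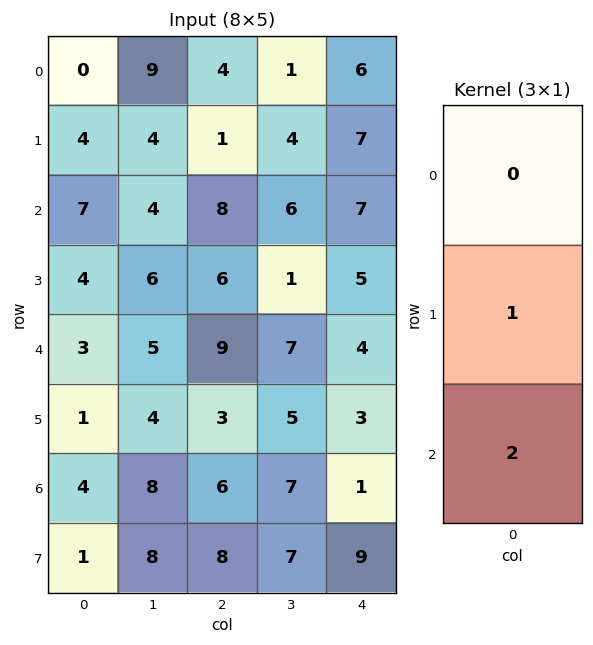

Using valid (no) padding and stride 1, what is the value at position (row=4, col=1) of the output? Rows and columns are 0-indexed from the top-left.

20

The receptive field on the input at this output position is [5 / 4 / 8]. Elementwise product with the kernel and sum: 4·1 + 8·2.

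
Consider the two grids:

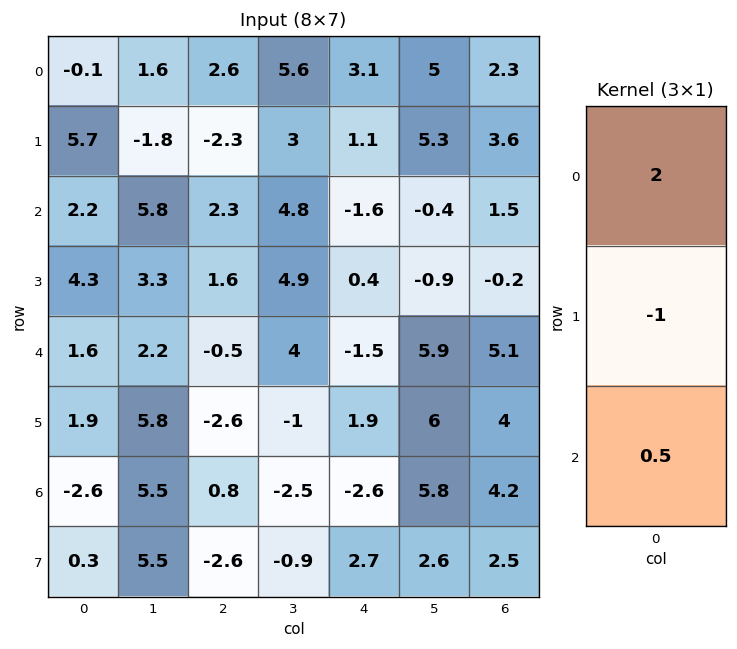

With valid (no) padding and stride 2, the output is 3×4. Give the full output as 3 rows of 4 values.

-4.8 8.65 4.3 1.75
0.9 2.75 -4.35 5.75
0 2 -6.2 8.3

Output[0,0]: The receptive field on the input at this output position is [-0.1 / 5.7 / 2.2]. Elementwise product with the kernel and sum: -0.1·2 + 5.7·-1 + 2.2·0.5.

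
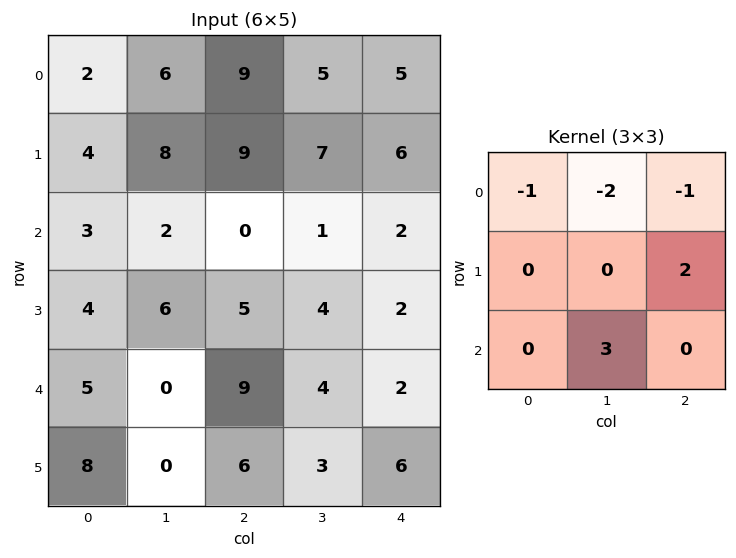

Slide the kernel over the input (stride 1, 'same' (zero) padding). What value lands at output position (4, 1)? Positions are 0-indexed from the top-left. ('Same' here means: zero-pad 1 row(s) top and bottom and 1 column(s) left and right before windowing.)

The receptive field on the zero-padded input at this output position is [4 6 5 / 5 0 9 / 8 0 6]. Elementwise product with the kernel and sum: 4·-1 + 6·-2 + 5·-1 + 9·2 + 0·3.

-3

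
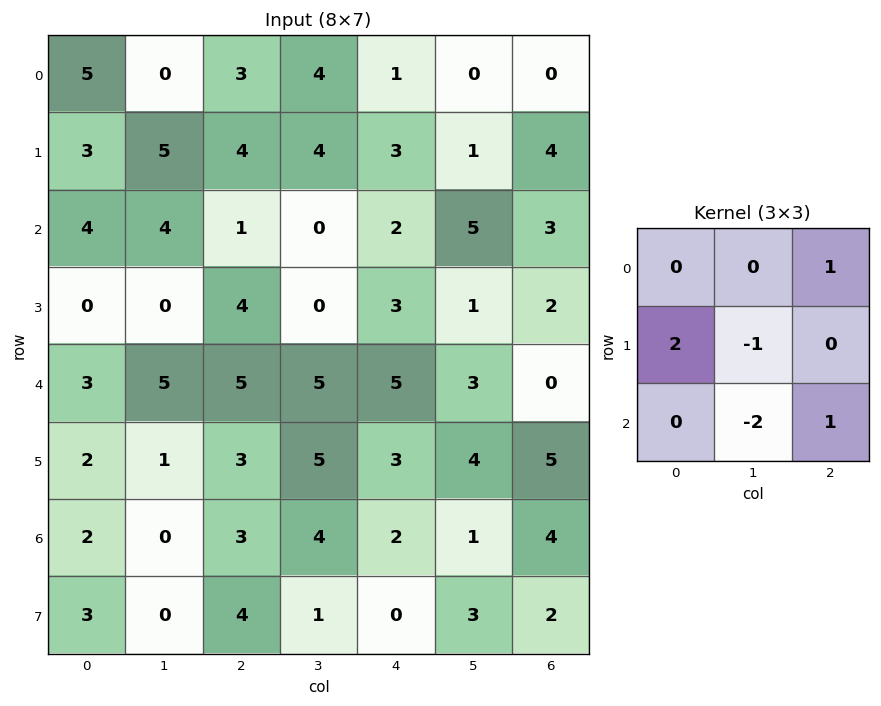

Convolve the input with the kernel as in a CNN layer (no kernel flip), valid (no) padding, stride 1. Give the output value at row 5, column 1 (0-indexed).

The receptive field on the input at this output position is [1 3 5 / 0 3 4 / 0 4 1]. Elementwise product with the kernel and sum: 5·1 + 0·2 + 3·-1 + 4·-2 + 1·1.

-5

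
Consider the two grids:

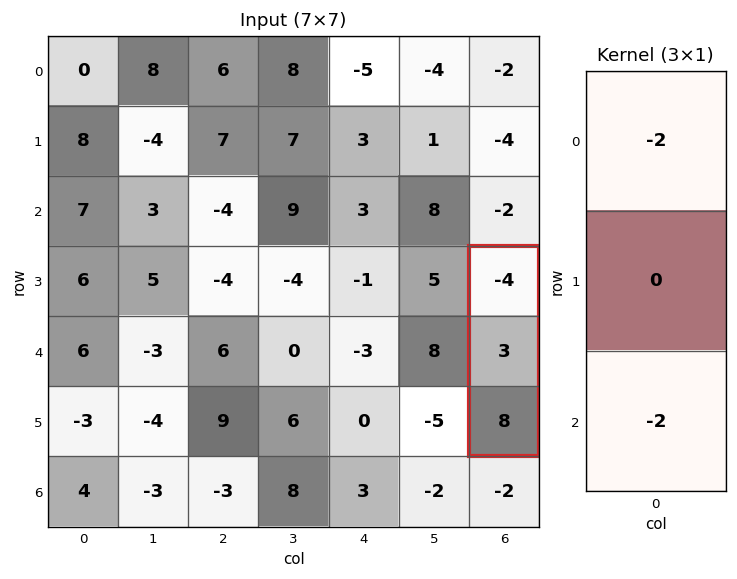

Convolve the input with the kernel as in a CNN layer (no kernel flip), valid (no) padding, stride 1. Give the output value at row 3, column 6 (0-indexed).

-8

The receptive field on the input at this output position is [-4 / 3 / 8]. Elementwise product with the kernel and sum: -4·-2 + 8·-2.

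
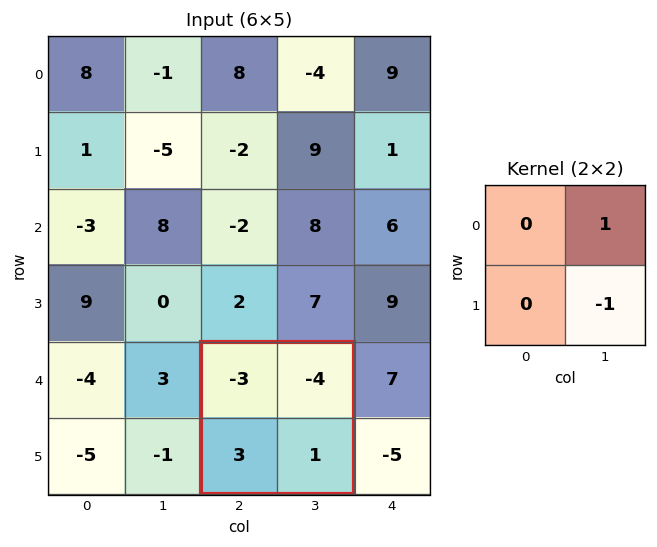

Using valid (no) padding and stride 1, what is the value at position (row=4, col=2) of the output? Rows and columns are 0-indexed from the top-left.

The receptive field on the input at this output position is [-3 -4 / 3 1]. Elementwise product with the kernel and sum: -4·1 + 1·-1.

-5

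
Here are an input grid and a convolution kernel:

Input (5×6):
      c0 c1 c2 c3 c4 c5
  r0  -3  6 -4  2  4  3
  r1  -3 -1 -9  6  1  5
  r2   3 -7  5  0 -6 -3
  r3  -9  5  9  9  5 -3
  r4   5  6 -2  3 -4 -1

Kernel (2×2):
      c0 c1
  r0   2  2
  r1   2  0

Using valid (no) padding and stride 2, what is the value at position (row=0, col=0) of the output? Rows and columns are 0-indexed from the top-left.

The receptive field on the input at this output position is [-3 6 / -3 -1]. Elementwise product with the kernel and sum: -3·2 + 6·2 + -3·2.

0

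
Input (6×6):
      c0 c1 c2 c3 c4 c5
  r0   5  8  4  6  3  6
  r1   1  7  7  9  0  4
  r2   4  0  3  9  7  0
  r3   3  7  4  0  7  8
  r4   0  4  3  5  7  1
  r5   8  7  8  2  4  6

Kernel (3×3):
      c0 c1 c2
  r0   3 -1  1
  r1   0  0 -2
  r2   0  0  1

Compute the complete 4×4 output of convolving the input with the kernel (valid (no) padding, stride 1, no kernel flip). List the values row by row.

Output[0,0]: The receptive field on the input at this output position is [5 8 4 / 1 7 7 / 4 0 3]. Elementwise product with the kernel and sum: 5·3 + 8·-1 + 4·1 + 7·-2 + 3·1.

0 17 16 13
1 5 5 39
10 11 0 5
8 9 9 5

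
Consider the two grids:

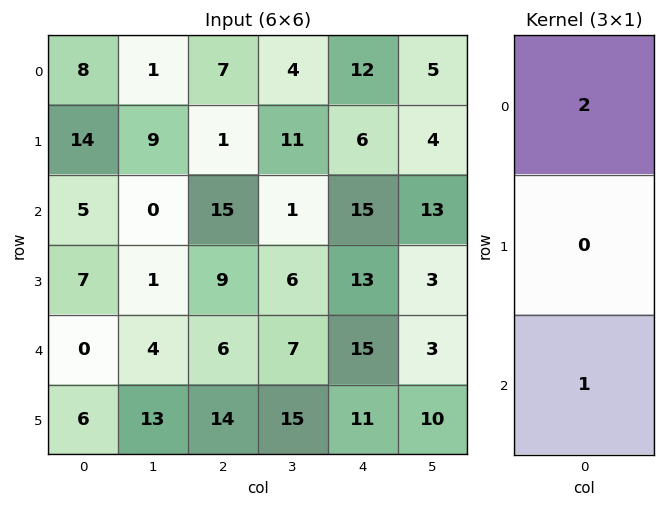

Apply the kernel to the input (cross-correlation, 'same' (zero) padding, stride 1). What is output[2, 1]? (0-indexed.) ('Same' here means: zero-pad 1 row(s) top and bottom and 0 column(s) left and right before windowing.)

The receptive field on the zero-padded input at this output position is [9 / 0 / 1]. Elementwise product with the kernel and sum: 9·2 + 1·1.

19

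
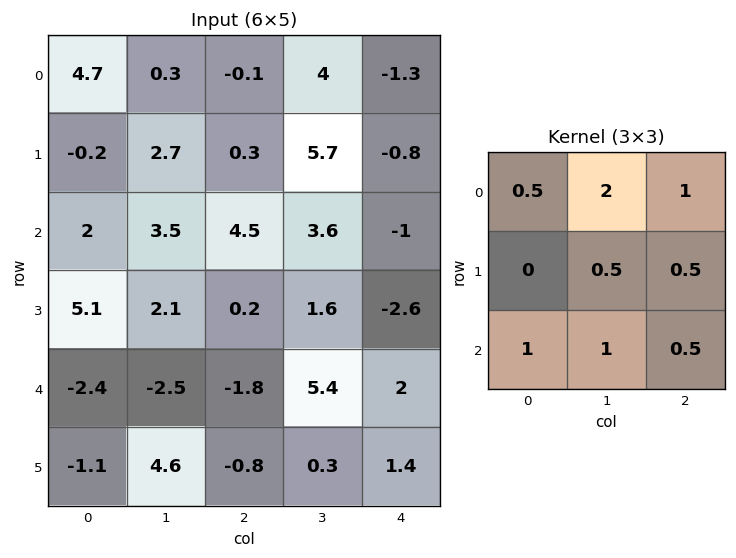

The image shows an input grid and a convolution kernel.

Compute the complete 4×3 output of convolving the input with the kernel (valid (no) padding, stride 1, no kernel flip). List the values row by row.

Output[0,0]: The receptive field on the input at this output position is [4.7 0.3 -0.1 / -0.2 2.7 0.3 / 2 3.5 4.5]. Elementwise product with the kernel and sum: 4.7·0.5 + 0.3·2 + -0.1·1 + 2.7·0.5 + 0.3·0.5 + 2·1 + 3.5·1 + 4.5·0.5.
Output[0,1]: The receptive field on the input at this output position is [0.3 -0.1 4 / 2.7 0.3 5.7 / 3.5 4.5 3.6]. Elementwise product with the kernel and sum: 0.3·0.5 + -0.1·2 + 4·1 + 0.3·0.5 + 5.7·0.5 + 3.5·1 + 4.5·1 + 3.6·0.5.

12.1 16.75 16.7
16.9 14.8 12.55
7.85 13.65 12.55
7.9 8.8 4.6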